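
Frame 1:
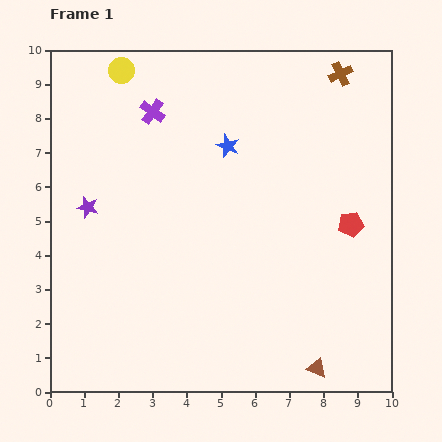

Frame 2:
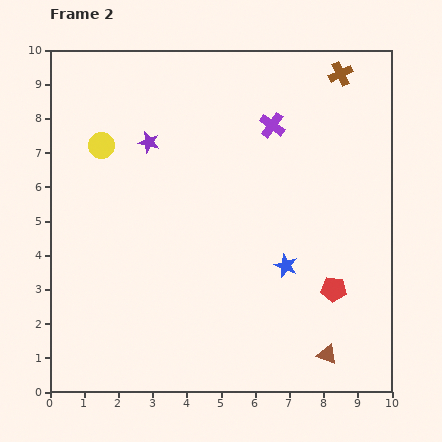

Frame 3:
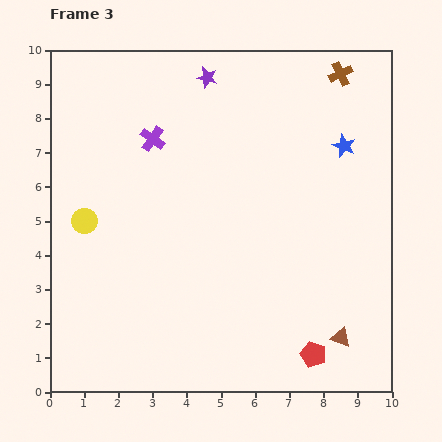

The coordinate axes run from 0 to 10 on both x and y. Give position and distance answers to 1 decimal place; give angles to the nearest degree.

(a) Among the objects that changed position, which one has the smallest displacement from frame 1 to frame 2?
the brown triangle

(moved 0.5)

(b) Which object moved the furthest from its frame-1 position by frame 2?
the blue star

(moved 3.9; next 3.5)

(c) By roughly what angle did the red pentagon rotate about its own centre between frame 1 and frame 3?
30° clockwise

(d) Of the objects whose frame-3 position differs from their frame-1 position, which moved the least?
the purple cross

(moved 0.8)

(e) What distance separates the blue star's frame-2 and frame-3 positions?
3.9

The blue star moved from (6.9, 3.7) to (8.6, 7.2), a distance of √(1.7² + 3.5²) ≈ 3.9.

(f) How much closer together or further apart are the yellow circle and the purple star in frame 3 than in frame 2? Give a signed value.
+4.1

Distance in frame 2: 1.4. Distance in frame 3: 5.5.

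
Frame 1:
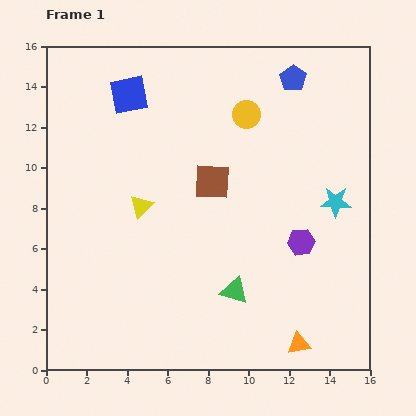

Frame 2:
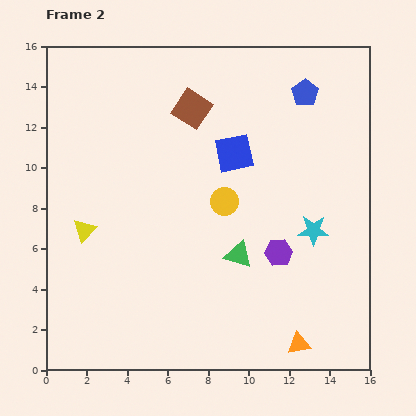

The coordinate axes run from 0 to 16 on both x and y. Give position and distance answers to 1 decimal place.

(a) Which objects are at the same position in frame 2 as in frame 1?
the orange triangle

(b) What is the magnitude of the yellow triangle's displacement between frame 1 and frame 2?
3.0

The yellow triangle moved from (4.7, 8.1) to (1.9, 6.9), a distance of √(2.8² + 1.2²) ≈ 3.0.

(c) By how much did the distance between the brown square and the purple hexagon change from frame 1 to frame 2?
+3.0

Distance in frame 1: 5.3. Distance in frame 2: 8.3.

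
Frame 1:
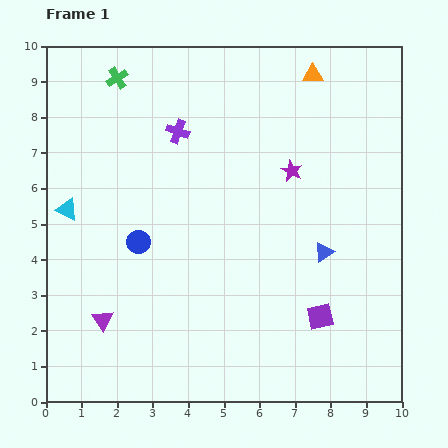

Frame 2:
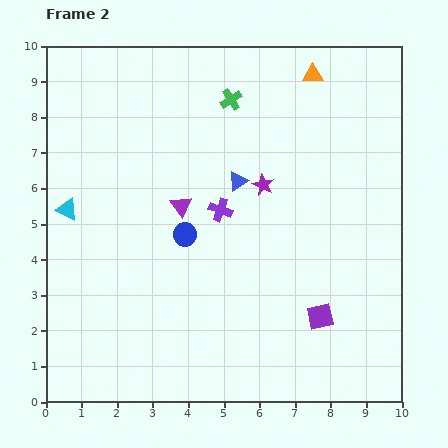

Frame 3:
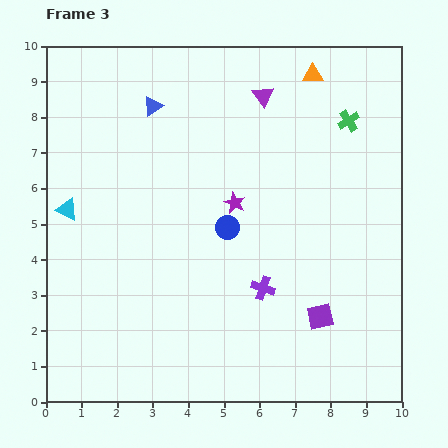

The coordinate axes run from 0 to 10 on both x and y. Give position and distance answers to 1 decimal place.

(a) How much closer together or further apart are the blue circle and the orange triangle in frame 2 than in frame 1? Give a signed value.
-1.0

Distance in frame 1: 6.8. Distance in frame 2: 5.8.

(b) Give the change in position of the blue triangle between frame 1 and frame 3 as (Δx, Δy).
(-4.8, 4.1)

The blue triangle was at (7.8, 4.2) in frame 1 and (3.0, 8.3) in frame 3.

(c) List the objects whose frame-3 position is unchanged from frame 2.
the purple square, the orange triangle, the cyan triangle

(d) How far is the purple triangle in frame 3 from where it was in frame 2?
3.9

The purple triangle moved from (3.8, 5.5) to (6.1, 8.6), a distance of √(2.3² + 3.1²) ≈ 3.9.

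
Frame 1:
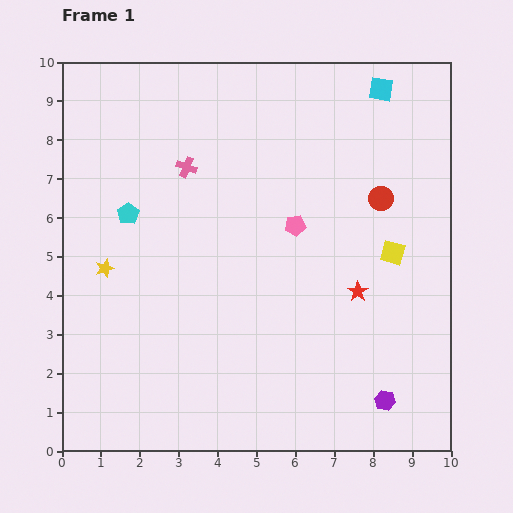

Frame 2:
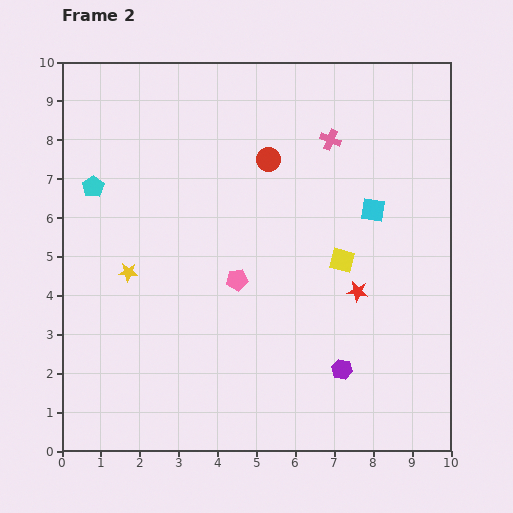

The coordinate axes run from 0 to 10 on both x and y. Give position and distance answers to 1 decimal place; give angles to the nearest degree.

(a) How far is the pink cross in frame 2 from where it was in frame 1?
3.8

The pink cross moved from (3.2, 7.3) to (6.9, 8.0), a distance of √(3.7² + 0.7²) ≈ 3.8.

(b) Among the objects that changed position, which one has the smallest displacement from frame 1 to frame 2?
the yellow star

(moved 0.6)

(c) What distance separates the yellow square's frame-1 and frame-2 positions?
1.3

The yellow square moved from (8.5, 5.1) to (7.2, 4.9), a distance of √(1.3² + 0.2²) ≈ 1.3.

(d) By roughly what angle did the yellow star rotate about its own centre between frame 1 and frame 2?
20° clockwise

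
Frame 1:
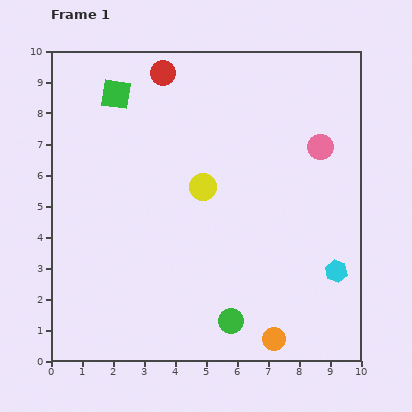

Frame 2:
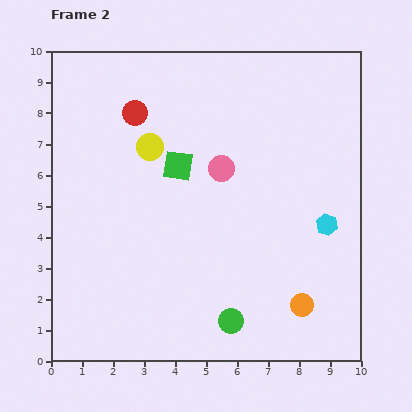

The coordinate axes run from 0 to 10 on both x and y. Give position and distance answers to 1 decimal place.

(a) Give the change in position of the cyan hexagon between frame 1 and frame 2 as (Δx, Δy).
(-0.3, 1.5)

The cyan hexagon was at (9.2, 2.9) in frame 1 and (8.9, 4.4) in frame 2.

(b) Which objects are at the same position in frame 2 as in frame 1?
the green circle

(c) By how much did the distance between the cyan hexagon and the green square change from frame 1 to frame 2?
-3.9

Distance in frame 1: 9.1. Distance in frame 2: 5.2.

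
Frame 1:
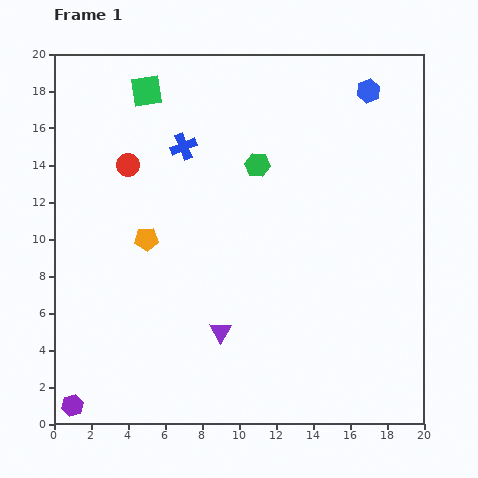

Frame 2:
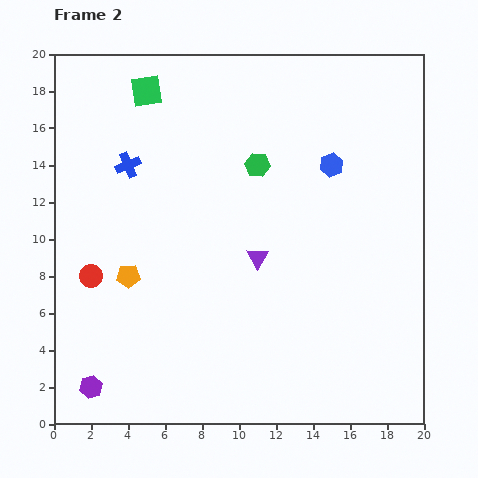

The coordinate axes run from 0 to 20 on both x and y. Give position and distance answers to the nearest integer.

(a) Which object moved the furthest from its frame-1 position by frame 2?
the red circle

(moved 6; next 4)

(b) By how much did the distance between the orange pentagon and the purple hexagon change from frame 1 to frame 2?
-4

Distance in frame 1: 10. Distance in frame 2: 6.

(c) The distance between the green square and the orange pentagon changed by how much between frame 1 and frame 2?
+2

Distance in frame 1: 8. Distance in frame 2: 10.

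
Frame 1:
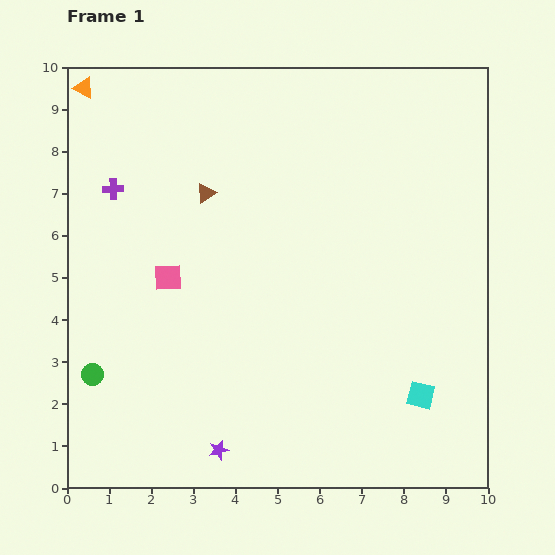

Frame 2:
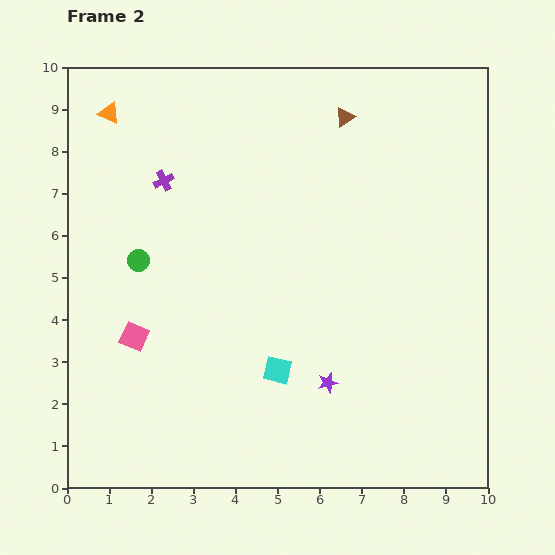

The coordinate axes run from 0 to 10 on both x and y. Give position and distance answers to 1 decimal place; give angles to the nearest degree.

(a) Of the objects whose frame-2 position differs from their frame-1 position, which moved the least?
the orange triangle

(moved 0.8)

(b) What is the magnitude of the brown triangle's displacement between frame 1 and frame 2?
3.8

The brown triangle moved from (3.3, 7.0) to (6.6, 8.8), a distance of √(3.3² + 1.8²) ≈ 3.8.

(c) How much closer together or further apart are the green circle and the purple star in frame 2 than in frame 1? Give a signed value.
+1.9

Distance in frame 1: 3.5. Distance in frame 2: 5.4.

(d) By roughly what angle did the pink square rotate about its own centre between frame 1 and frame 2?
26° clockwise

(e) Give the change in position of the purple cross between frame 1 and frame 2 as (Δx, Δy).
(1.2, 0.2)

The purple cross was at (1.1, 7.1) in frame 1 and (2.3, 7.3) in frame 2.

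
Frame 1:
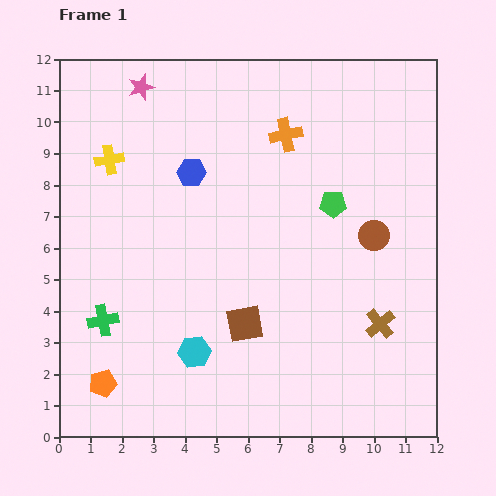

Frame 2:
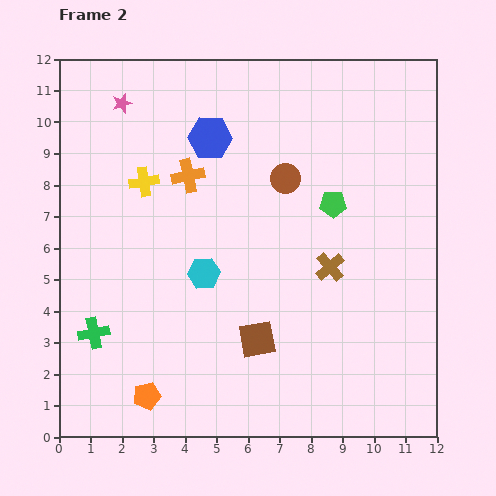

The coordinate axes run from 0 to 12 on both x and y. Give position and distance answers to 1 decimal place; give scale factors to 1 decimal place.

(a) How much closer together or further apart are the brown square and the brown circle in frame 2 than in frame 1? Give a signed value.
+0.2

Distance in frame 1: 5.0. Distance in frame 2: 5.2.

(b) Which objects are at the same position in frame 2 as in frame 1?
the green pentagon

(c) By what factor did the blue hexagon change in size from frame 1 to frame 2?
1.5×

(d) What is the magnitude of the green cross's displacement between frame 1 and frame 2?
0.5

The green cross moved from (1.4, 3.7) to (1.1, 3.3), a distance of √(0.3² + 0.4²) ≈ 0.5.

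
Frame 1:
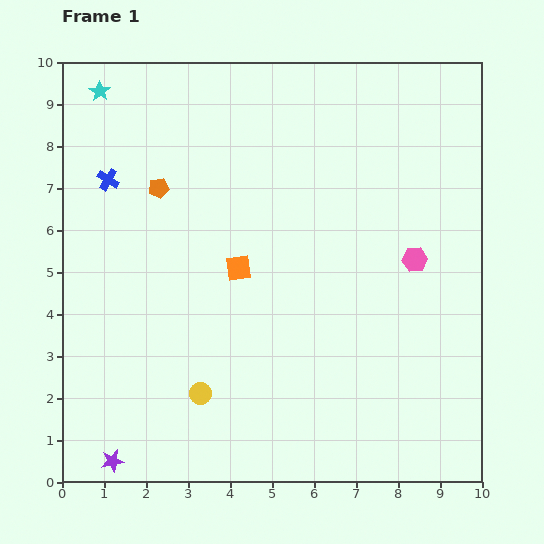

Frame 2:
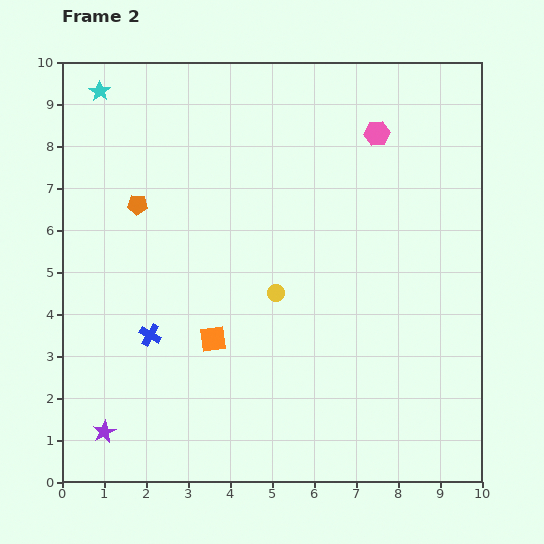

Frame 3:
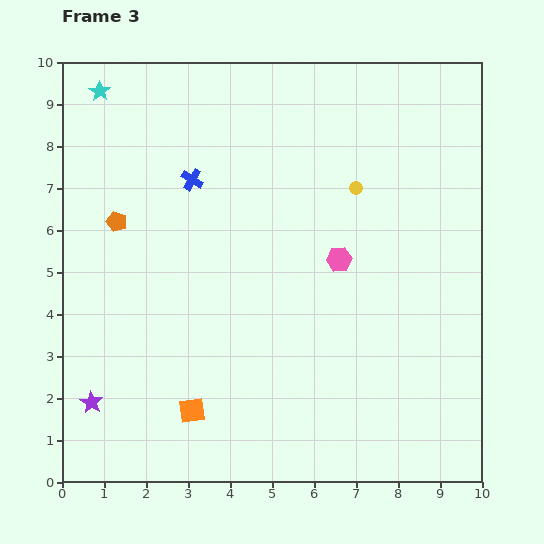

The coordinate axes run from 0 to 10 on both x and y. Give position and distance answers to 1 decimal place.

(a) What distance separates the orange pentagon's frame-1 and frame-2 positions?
0.6

The orange pentagon moved from (2.3, 7.0) to (1.8, 6.6), a distance of √(0.5² + 0.4²) ≈ 0.6.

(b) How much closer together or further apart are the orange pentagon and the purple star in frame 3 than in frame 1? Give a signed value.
-2.3

Distance in frame 1: 6.6. Distance in frame 3: 4.3.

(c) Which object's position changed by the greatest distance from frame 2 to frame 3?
the blue cross

(moved 3.8; next 3.1)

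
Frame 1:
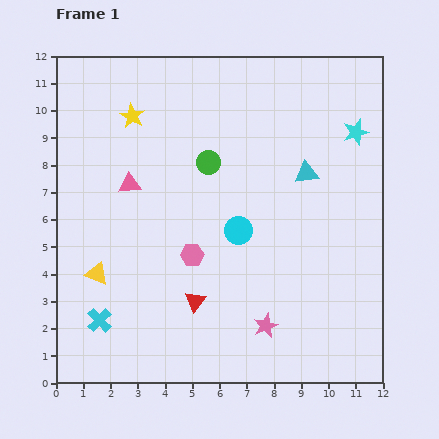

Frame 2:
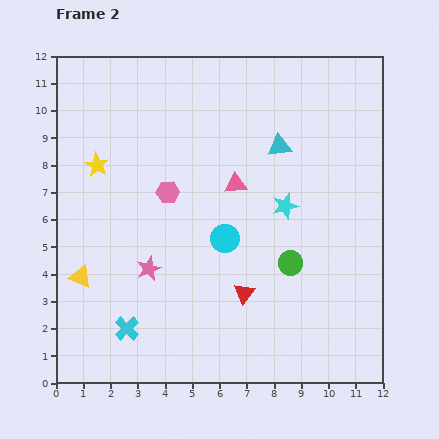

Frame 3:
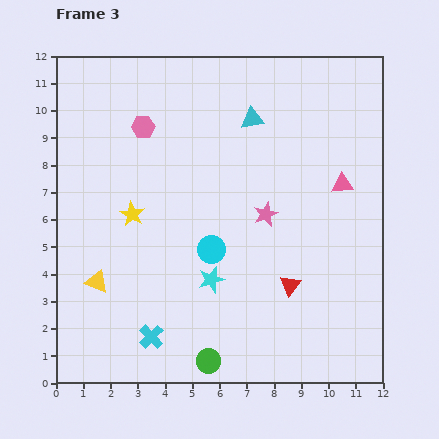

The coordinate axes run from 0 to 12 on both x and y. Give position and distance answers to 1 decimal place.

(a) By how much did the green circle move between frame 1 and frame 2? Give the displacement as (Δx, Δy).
(3.0, -3.7)

The green circle was at (5.6, 8.1) in frame 1 and (8.6, 4.4) in frame 2.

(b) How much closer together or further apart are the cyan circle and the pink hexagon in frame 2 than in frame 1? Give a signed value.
+0.8

Distance in frame 1: 1.9. Distance in frame 2: 2.7.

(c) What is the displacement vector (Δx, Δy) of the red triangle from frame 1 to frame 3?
(3.5, 0.6)

The red triangle was at (5.1, 3.0) in frame 1 and (8.6, 3.6) in frame 3.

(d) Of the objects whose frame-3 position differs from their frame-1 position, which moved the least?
the yellow triangle

(moved 0.3)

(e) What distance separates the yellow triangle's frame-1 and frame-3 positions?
0.3

The yellow triangle moved from (1.5, 4.0) to (1.5, 3.7), a distance of √(0.0² + 0.3²) ≈ 0.3.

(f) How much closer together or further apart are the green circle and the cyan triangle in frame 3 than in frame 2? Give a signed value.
+4.7

Distance in frame 2: 4.3. Distance in frame 3: 9.0.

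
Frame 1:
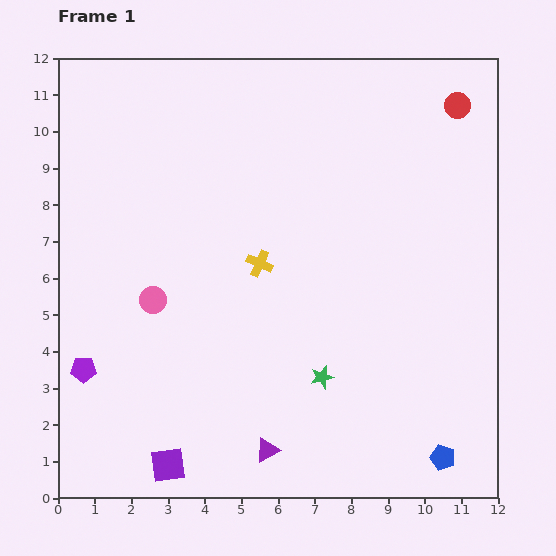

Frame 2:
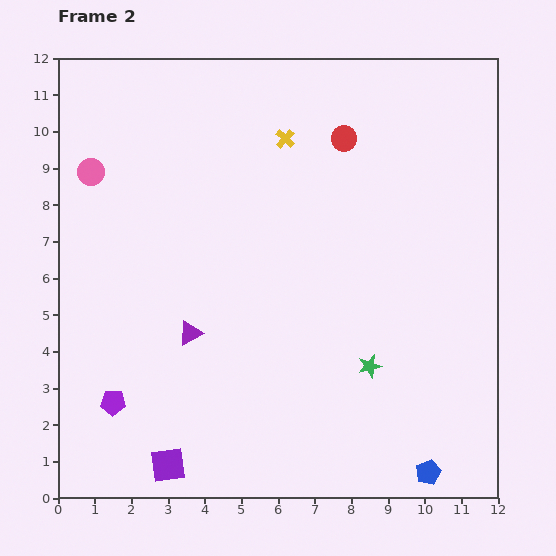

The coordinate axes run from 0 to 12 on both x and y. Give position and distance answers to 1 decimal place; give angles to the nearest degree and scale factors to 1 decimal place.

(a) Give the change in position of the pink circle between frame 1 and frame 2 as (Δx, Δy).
(-1.7, 3.5)

The pink circle was at (2.6, 5.4) in frame 1 and (0.9, 8.9) in frame 2.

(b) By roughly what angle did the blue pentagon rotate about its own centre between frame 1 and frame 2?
30° clockwise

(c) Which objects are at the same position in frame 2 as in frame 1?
the purple square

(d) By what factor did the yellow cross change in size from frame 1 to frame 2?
0.7×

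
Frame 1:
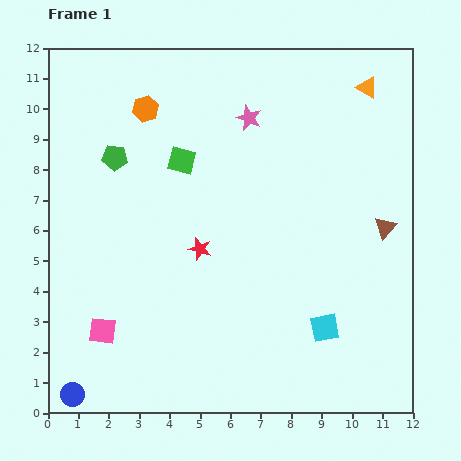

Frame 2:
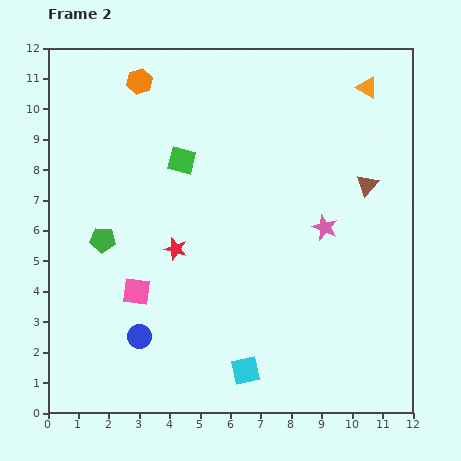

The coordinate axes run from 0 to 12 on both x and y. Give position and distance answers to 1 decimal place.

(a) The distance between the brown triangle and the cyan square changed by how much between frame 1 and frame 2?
+3.4

Distance in frame 1: 3.9. Distance in frame 2: 7.3.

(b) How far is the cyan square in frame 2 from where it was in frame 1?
3.0

The cyan square moved from (9.1, 2.8) to (6.5, 1.4), a distance of √(2.6² + 1.4²) ≈ 3.0.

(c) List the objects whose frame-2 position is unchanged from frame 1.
the green square, the orange triangle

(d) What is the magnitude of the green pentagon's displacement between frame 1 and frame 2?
2.7

The green pentagon moved from (2.2, 8.4) to (1.8, 5.7), a distance of √(0.4² + 2.7²) ≈ 2.7.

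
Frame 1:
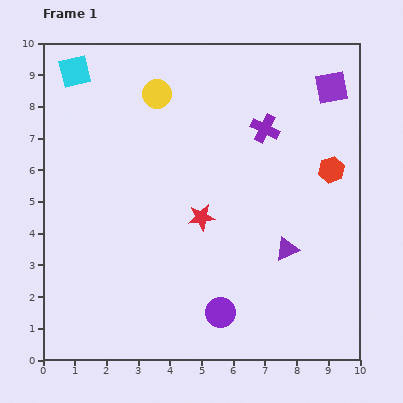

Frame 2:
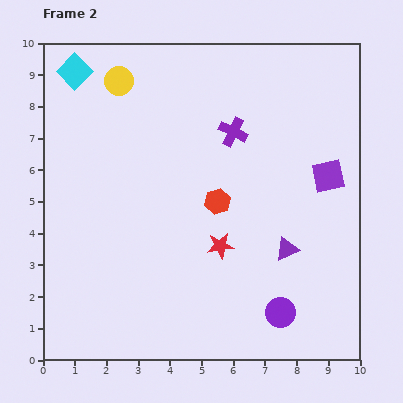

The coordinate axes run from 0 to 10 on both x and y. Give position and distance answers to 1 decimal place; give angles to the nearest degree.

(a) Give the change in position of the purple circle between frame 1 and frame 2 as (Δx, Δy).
(1.9, 0.0)

The purple circle was at (5.6, 1.5) in frame 1 and (7.5, 1.5) in frame 2.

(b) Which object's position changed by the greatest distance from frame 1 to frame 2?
the red hexagon

(moved 3.7; next 2.8)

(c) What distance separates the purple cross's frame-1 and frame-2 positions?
1.0

The purple cross moved from (7.0, 7.3) to (6.0, 7.2), a distance of √(1.0² + 0.1²) ≈ 1.0.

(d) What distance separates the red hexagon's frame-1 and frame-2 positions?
3.7

The red hexagon moved from (9.1, 6.0) to (5.5, 5.0), a distance of √(3.6² + 1.0²) ≈ 3.7.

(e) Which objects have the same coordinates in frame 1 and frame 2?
the purple triangle, the cyan square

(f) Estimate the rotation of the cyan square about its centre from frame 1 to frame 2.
31° counter-clockwise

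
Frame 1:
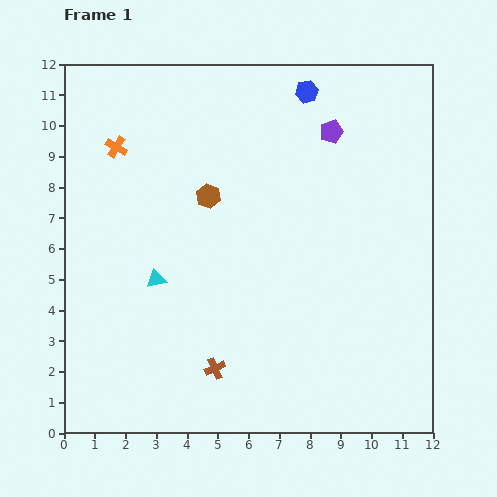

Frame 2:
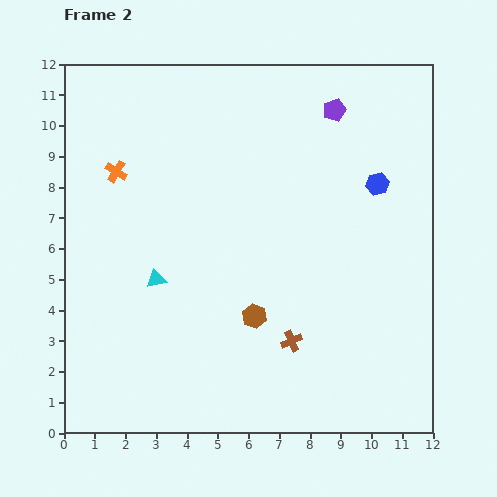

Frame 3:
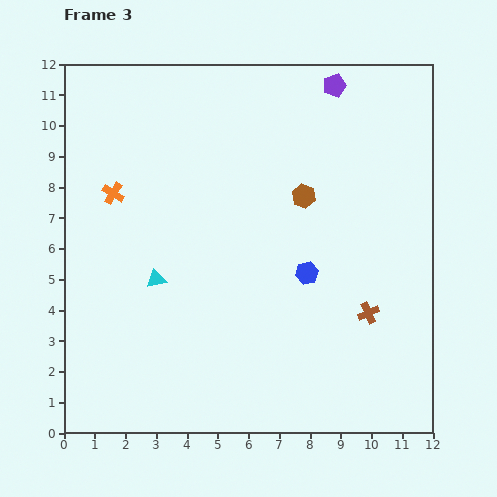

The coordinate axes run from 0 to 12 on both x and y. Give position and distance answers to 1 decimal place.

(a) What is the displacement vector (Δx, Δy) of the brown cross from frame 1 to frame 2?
(2.5, 0.9)

The brown cross was at (4.9, 2.1) in frame 1 and (7.4, 3.0) in frame 2.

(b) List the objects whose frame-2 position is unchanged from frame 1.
the cyan triangle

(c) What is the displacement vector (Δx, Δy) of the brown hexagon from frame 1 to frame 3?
(3.1, 0.0)

The brown hexagon was at (4.7, 7.7) in frame 1 and (7.8, 7.7) in frame 3.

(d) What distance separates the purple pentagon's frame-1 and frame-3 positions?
1.5

The purple pentagon moved from (8.7, 9.8) to (8.8, 11.3), a distance of √(0.1² + 1.5²) ≈ 1.5.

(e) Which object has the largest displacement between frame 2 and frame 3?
the brown hexagon

(moved 4.2; next 3.7)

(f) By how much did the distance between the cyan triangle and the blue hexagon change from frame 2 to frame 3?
-2.9

Distance in frame 2: 7.8. Distance in frame 3: 4.9.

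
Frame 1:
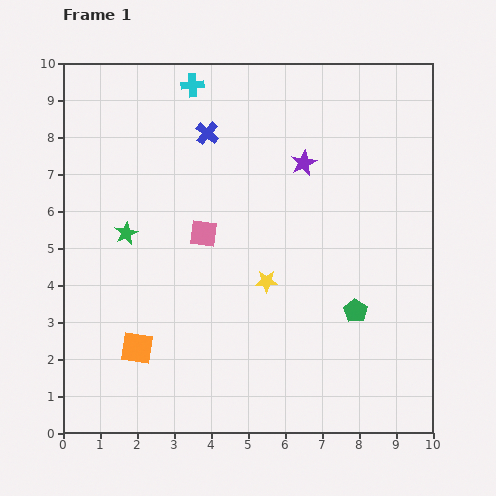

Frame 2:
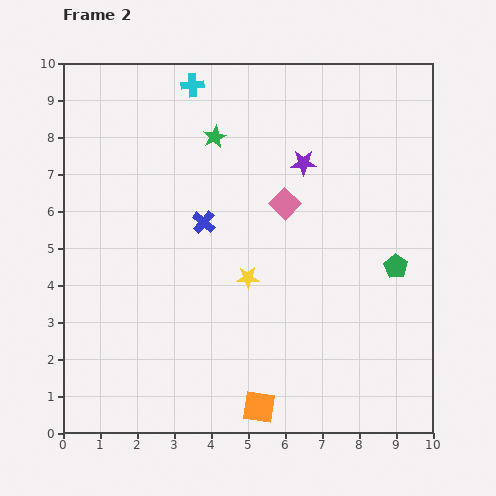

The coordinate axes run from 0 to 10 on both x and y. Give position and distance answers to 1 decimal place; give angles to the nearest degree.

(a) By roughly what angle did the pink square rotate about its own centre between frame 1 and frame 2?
37° clockwise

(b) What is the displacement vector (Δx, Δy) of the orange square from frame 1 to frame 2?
(3.3, -1.6)

The orange square was at (2.0, 2.3) in frame 1 and (5.3, 0.7) in frame 2.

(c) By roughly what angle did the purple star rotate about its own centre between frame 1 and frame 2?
27° clockwise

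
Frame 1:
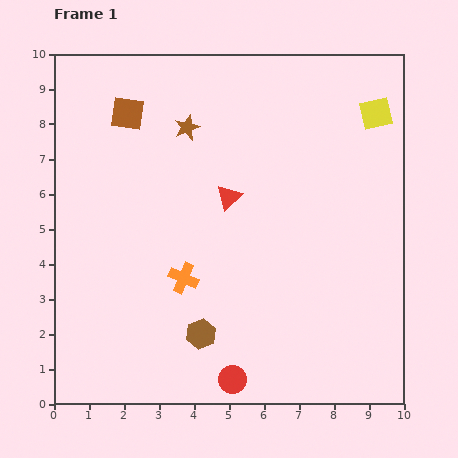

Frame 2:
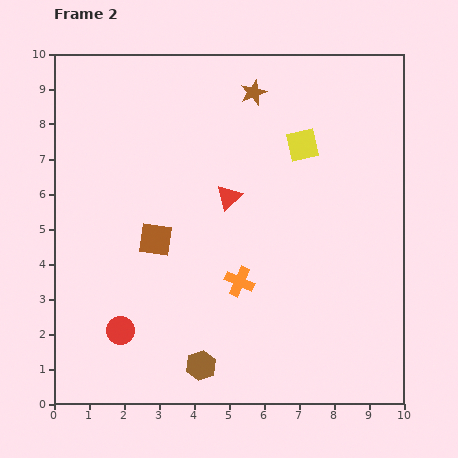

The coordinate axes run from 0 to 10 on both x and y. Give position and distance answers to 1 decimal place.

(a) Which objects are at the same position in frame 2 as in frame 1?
the red triangle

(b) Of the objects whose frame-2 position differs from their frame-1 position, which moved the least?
the brown hexagon

(moved 0.9)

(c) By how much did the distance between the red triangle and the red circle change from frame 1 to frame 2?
-0.3

Distance in frame 1: 5.2. Distance in frame 2: 4.9.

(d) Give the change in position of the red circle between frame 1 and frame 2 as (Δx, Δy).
(-3.2, 1.4)

The red circle was at (5.1, 0.7) in frame 1 and (1.9, 2.1) in frame 2.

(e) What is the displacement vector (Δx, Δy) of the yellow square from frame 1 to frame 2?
(-2.1, -0.9)

The yellow square was at (9.2, 8.3) in frame 1 and (7.1, 7.4) in frame 2.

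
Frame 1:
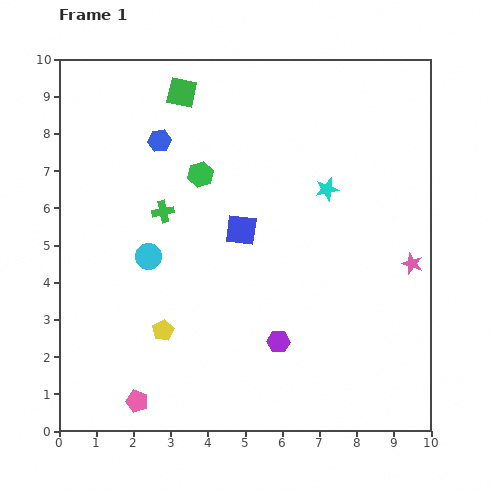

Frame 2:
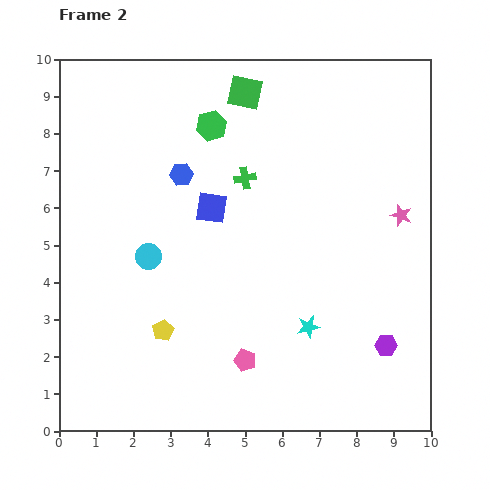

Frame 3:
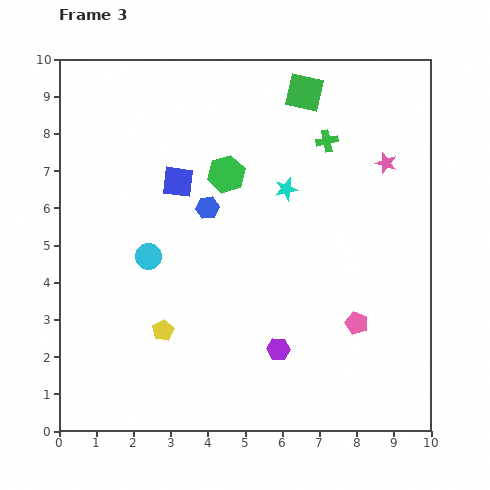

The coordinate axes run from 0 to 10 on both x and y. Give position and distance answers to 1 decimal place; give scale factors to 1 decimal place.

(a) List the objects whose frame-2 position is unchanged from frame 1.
the cyan circle, the yellow pentagon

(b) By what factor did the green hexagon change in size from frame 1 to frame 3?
1.5×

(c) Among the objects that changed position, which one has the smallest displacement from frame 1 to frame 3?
the purple hexagon

(moved 0.2)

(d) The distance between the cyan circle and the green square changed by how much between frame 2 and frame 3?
+1.0

Distance in frame 2: 5.1. Distance in frame 3: 6.1.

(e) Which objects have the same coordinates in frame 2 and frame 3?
the cyan circle, the yellow pentagon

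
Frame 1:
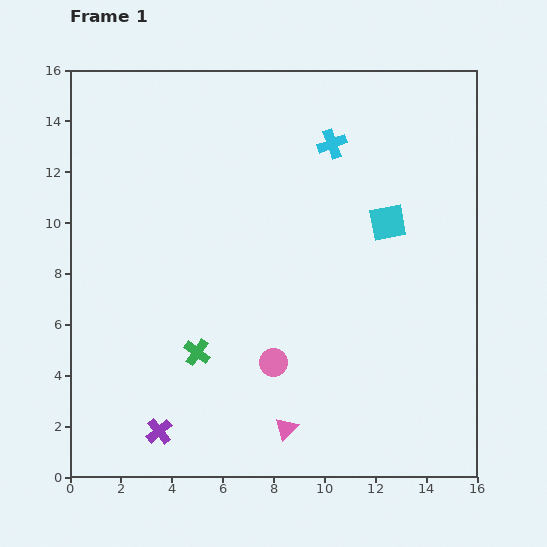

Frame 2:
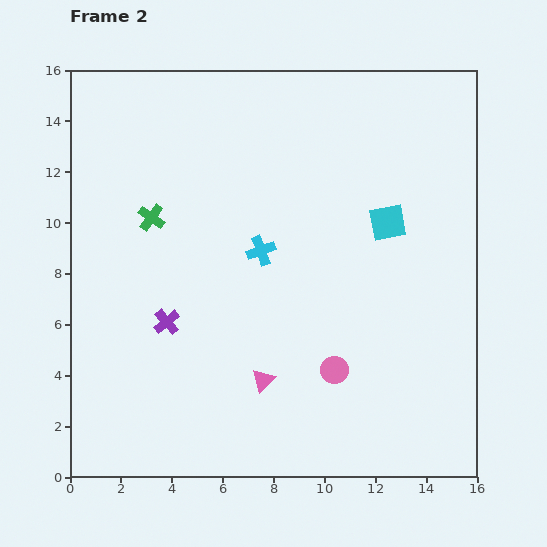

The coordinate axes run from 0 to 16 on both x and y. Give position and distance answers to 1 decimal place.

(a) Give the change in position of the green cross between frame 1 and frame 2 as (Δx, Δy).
(-1.8, 5.3)

The green cross was at (5.0, 4.9) in frame 1 and (3.2, 10.2) in frame 2.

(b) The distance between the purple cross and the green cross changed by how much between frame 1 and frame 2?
+0.7

Distance in frame 1: 3.4. Distance in frame 2: 4.1.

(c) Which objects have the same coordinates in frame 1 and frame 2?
the cyan square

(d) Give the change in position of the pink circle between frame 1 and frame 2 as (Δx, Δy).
(2.4, -0.3)

The pink circle was at (8.0, 4.5) in frame 1 and (10.4, 4.2) in frame 2.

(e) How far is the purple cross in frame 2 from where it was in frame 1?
4.3

The purple cross moved from (3.5, 1.8) to (3.8, 6.1), a distance of √(0.3² + 4.3²) ≈ 4.3.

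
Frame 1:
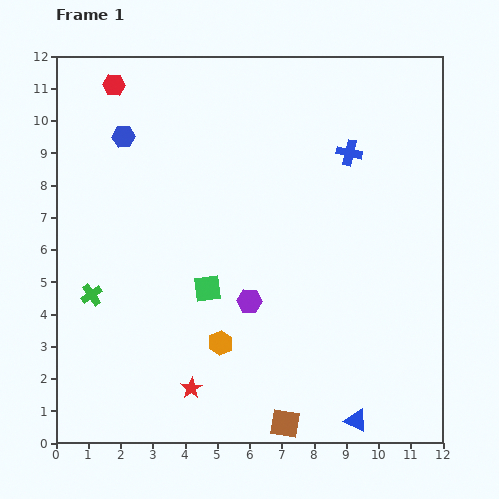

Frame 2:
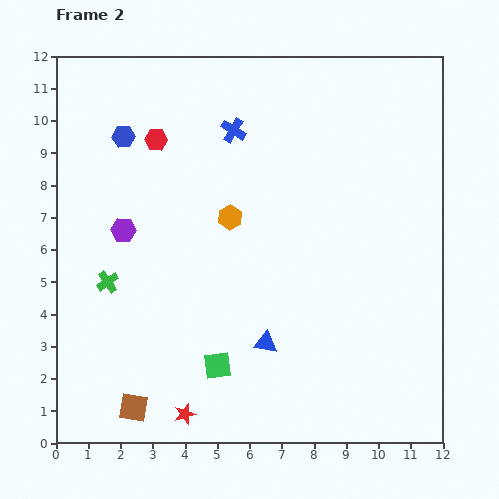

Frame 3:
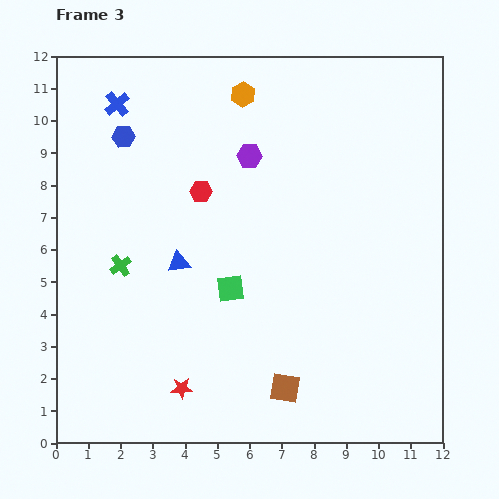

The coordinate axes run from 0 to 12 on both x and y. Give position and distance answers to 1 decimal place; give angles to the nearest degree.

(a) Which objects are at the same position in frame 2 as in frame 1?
the blue hexagon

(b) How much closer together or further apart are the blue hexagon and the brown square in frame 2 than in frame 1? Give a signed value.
-1.8

Distance in frame 1: 10.2. Distance in frame 2: 8.4.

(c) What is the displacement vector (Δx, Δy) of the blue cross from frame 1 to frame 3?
(-7.2, 1.5)

The blue cross was at (9.1, 9.0) in frame 1 and (1.9, 10.5) in frame 3.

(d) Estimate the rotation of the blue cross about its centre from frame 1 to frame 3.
37° clockwise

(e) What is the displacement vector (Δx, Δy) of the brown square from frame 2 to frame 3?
(4.7, 0.6)

The brown square was at (2.4, 1.1) in frame 2 and (7.1, 1.7) in frame 3.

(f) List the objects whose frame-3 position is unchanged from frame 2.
the blue hexagon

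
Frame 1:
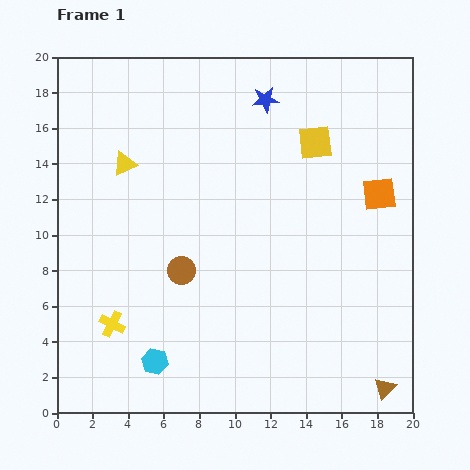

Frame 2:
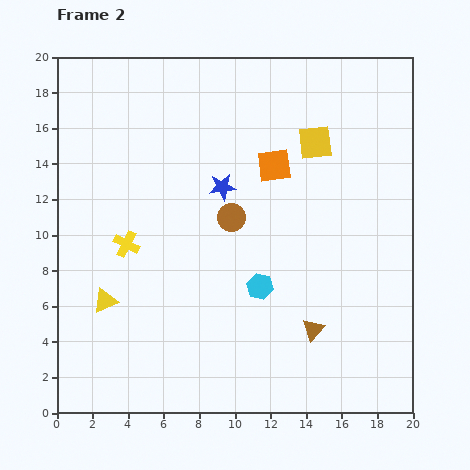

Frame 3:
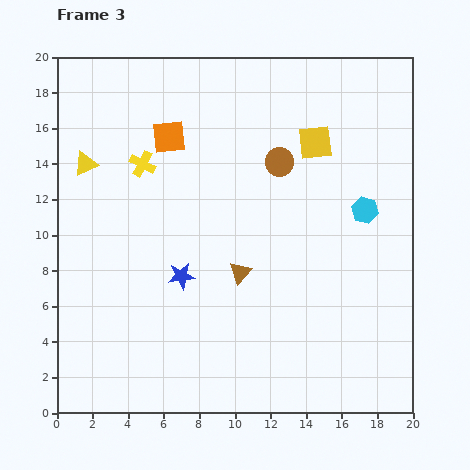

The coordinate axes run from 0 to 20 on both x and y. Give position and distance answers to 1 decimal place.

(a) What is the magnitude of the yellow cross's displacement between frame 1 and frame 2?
4.6

The yellow cross moved from (3.1, 5.0) to (3.9, 9.5), a distance of √(0.8² + 4.5²) ≈ 4.6.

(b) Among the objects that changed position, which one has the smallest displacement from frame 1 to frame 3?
the yellow triangle

(moved 2.2)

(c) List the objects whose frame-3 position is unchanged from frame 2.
the yellow square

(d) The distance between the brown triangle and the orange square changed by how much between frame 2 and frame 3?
-0.9

Distance in frame 2: 9.5. Distance in frame 3: 8.6.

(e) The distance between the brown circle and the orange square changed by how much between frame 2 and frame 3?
+2.6

Distance in frame 2: 3.8. Distance in frame 3: 6.4.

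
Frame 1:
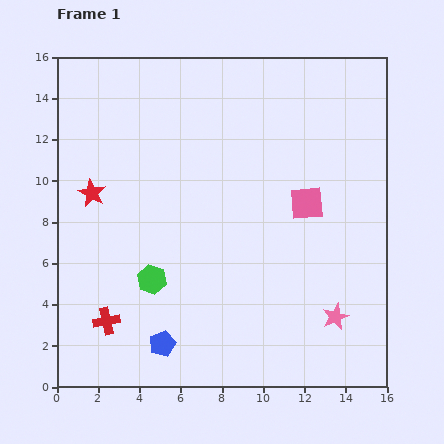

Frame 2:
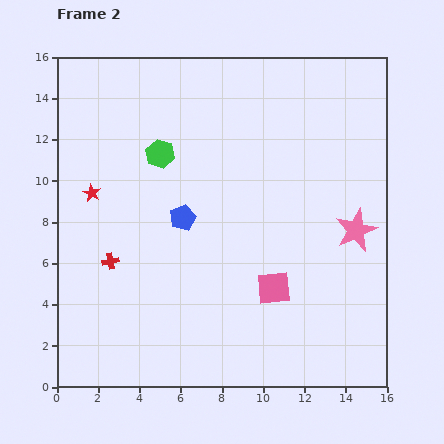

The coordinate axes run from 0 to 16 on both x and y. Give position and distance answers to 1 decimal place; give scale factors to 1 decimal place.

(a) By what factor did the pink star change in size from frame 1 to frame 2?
1.6×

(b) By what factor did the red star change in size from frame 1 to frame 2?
0.6×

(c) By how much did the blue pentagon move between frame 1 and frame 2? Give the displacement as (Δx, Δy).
(1.0, 6.1)

The blue pentagon was at (5.1, 2.1) in frame 1 and (6.1, 8.2) in frame 2.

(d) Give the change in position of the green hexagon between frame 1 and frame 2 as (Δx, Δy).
(0.4, 6.1)

The green hexagon was at (4.6, 5.2) in frame 1 and (5.0, 11.3) in frame 2.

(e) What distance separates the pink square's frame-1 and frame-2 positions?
4.4

The pink square moved from (12.1, 8.9) to (10.5, 4.8), a distance of √(1.6² + 4.1²) ≈ 4.4.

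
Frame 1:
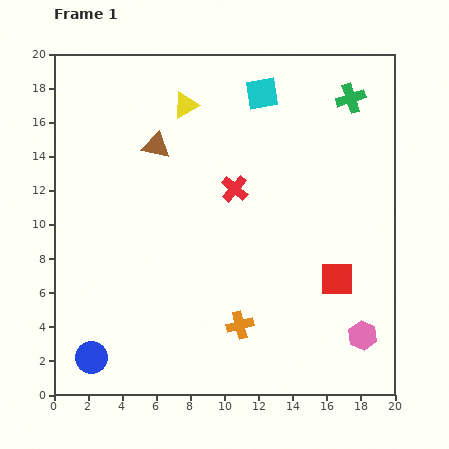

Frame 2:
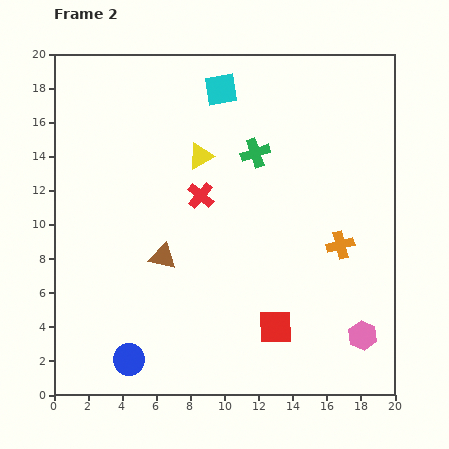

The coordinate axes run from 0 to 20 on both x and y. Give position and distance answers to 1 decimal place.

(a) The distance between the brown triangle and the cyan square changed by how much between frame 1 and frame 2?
+3.5

Distance in frame 1: 6.9. Distance in frame 2: 10.4.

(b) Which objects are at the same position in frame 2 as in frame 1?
the pink hexagon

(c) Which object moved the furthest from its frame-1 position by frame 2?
the orange cross

(moved 7.5; next 6.5)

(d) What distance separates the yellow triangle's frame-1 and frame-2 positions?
3.1

The yellow triangle moved from (7.7, 17.0) to (8.6, 14.0), a distance of √(0.9² + 3.0²) ≈ 3.1.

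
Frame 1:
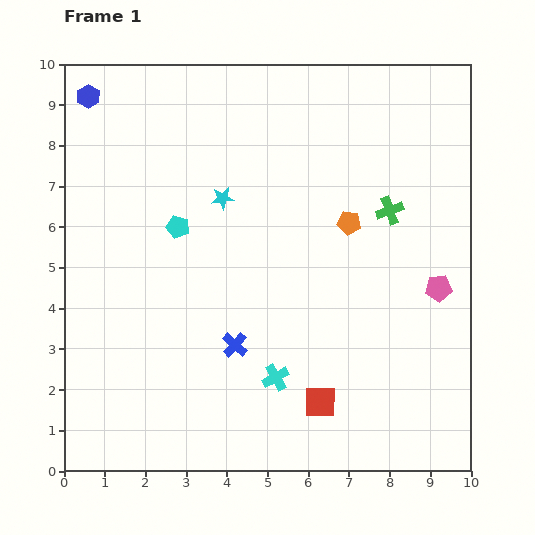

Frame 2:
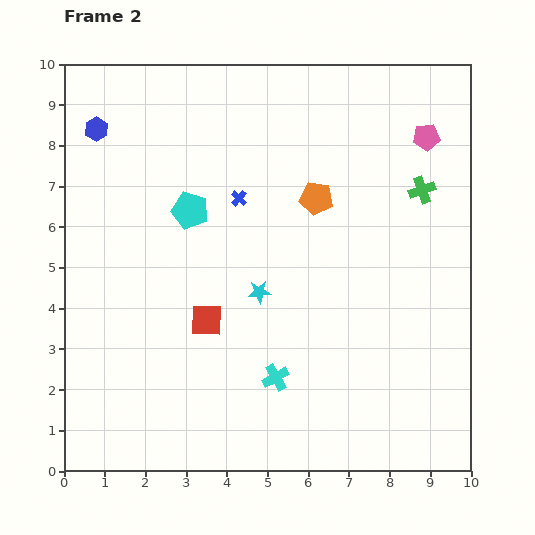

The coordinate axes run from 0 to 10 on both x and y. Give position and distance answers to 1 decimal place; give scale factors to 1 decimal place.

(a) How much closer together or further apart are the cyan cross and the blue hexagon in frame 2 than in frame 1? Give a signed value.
-0.8

Distance in frame 1: 8.3. Distance in frame 2: 7.5.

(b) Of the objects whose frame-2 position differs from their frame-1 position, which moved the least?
the cyan pentagon

(moved 0.5)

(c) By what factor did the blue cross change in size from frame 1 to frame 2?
0.6×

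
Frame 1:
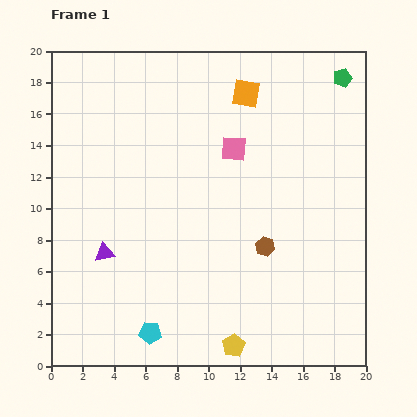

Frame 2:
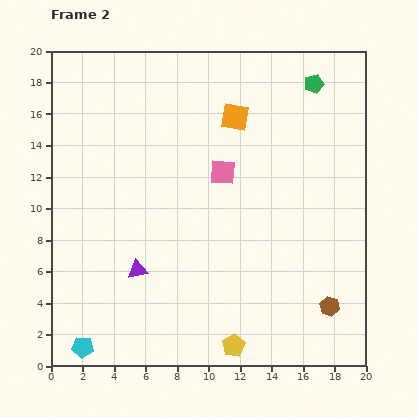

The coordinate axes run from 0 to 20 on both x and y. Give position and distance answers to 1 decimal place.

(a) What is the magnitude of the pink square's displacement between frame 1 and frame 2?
1.7

The pink square moved from (11.6, 13.8) to (10.9, 12.3), a distance of √(0.7² + 1.5²) ≈ 1.7.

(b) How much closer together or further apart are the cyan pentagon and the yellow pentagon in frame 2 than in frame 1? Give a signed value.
+4.2

Distance in frame 1: 5.4. Distance in frame 2: 9.6.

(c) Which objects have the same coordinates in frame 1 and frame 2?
the yellow pentagon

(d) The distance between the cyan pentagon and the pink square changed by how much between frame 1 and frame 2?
+1.4

Distance in frame 1: 12.8. Distance in frame 2: 14.2.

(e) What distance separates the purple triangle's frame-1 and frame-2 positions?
2.4

The purple triangle moved from (3.4, 7.2) to (5.5, 6.1), a distance of √(2.1² + 1.1²) ≈ 2.4.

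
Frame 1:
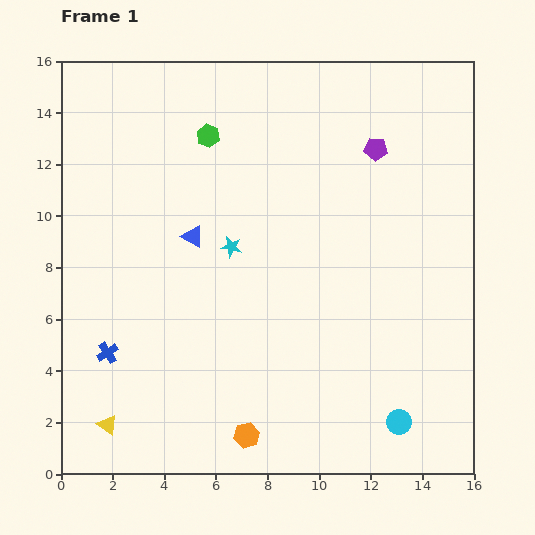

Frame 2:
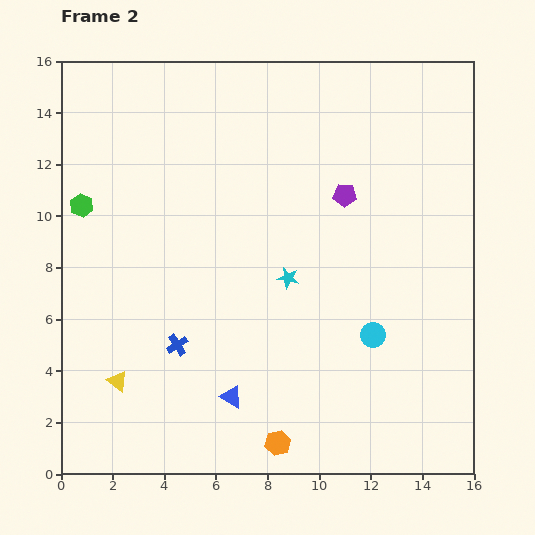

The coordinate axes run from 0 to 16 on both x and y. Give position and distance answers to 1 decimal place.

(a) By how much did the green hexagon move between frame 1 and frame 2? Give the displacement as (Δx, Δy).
(-4.9, -2.7)

The green hexagon was at (5.7, 13.1) in frame 1 and (0.8, 10.4) in frame 2.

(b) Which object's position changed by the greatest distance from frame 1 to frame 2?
the blue triangle

(moved 6.4; next 5.6)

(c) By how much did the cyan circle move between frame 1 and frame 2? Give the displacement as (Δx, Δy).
(-1.0, 3.4)

The cyan circle was at (13.1, 2.0) in frame 1 and (12.1, 5.4) in frame 2.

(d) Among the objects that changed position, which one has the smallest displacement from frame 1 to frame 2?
the orange hexagon

(moved 1.2)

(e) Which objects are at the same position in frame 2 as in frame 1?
none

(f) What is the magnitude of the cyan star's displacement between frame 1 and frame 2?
2.5

The cyan star moved from (6.6, 8.8) to (8.8, 7.6), a distance of √(2.2² + 1.2²) ≈ 2.5.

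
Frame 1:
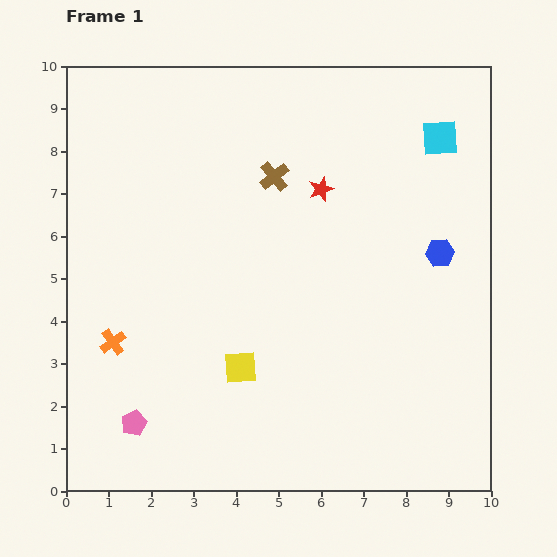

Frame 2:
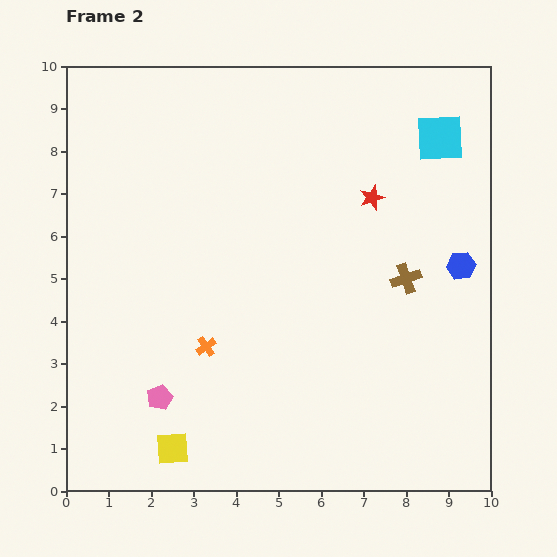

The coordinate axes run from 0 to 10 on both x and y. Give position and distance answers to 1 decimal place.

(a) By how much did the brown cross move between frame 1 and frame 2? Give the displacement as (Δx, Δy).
(3.1, -2.4)

The brown cross was at (4.9, 7.4) in frame 1 and (8.0, 5.0) in frame 2.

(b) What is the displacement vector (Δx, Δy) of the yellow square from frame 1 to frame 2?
(-1.6, -1.9)

The yellow square was at (4.1, 2.9) in frame 1 and (2.5, 1.0) in frame 2.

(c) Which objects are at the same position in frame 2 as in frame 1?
the cyan square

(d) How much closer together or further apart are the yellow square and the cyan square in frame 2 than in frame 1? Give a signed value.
+2.4

Distance in frame 1: 7.2. Distance in frame 2: 9.6.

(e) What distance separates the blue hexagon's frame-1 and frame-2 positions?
0.6

The blue hexagon moved from (8.8, 5.6) to (9.3, 5.3), a distance of √(0.5² + 0.3²) ≈ 0.6.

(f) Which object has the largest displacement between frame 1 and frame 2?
the brown cross

(moved 3.9; next 2.5)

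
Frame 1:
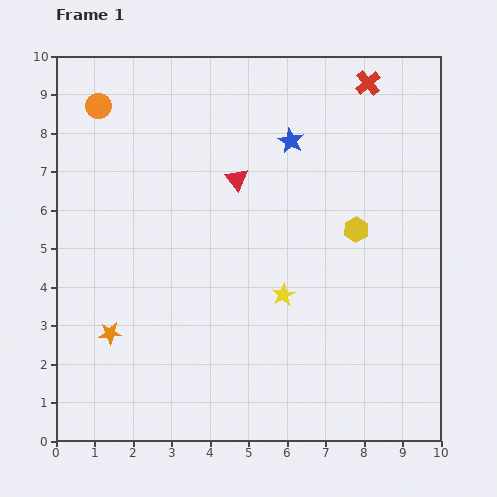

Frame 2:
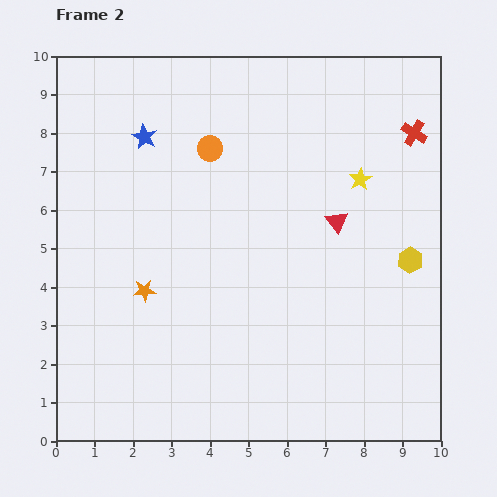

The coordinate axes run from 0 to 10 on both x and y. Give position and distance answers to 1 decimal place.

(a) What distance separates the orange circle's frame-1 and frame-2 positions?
3.1

The orange circle moved from (1.1, 8.7) to (4.0, 7.6), a distance of √(2.9² + 1.1²) ≈ 3.1.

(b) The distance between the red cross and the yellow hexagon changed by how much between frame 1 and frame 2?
-0.5

Distance in frame 1: 3.8. Distance in frame 2: 3.3.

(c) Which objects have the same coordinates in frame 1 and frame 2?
none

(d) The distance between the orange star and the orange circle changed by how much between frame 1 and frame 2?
-1.8

Distance in frame 1: 5.9. Distance in frame 2: 4.1.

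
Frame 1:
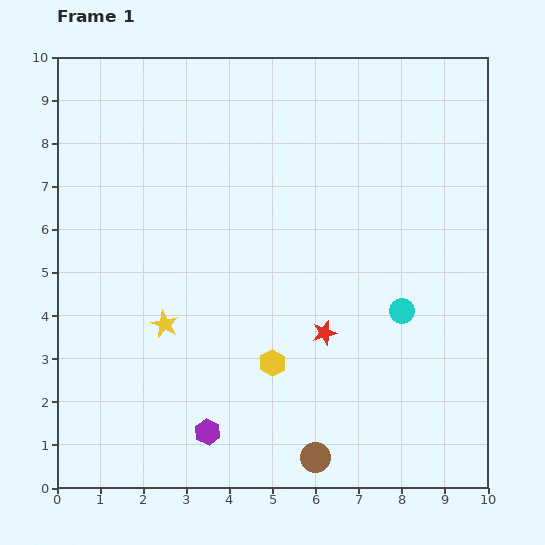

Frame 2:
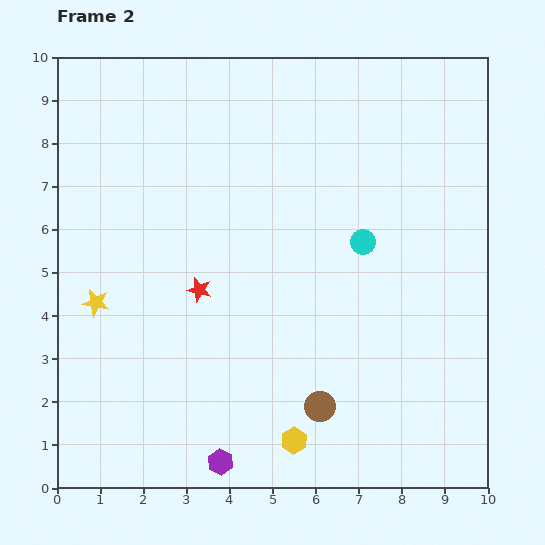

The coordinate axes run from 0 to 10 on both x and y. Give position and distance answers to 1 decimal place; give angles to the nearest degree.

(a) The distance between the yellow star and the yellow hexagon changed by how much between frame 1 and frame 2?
+2.9

Distance in frame 1: 2.7. Distance in frame 2: 5.6.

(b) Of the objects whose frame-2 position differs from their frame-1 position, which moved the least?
the purple hexagon

(moved 0.8)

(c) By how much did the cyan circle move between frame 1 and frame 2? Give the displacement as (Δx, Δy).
(-0.9, 1.6)

The cyan circle was at (8.0, 4.1) in frame 1 and (7.1, 5.7) in frame 2.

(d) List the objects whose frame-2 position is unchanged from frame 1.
none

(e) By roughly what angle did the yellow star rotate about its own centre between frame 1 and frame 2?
18° counter-clockwise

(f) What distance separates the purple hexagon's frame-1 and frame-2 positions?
0.8

The purple hexagon moved from (3.5, 1.3) to (3.8, 0.6), a distance of √(0.3² + 0.7²) ≈ 0.8.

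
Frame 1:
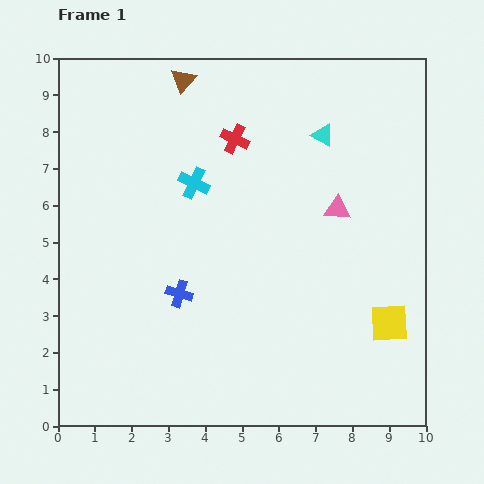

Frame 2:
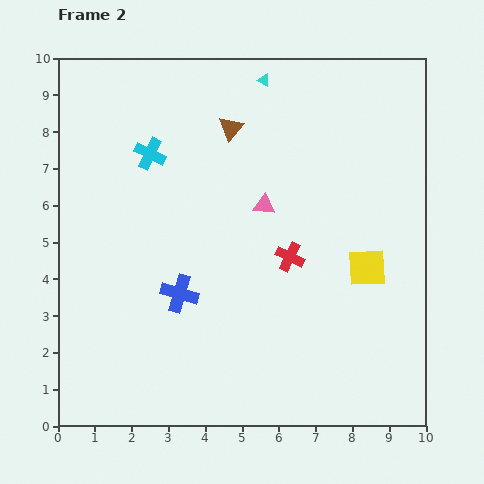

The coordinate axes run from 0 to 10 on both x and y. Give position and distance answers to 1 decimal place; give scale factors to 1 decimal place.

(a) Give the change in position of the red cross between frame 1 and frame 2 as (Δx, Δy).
(1.5, -3.2)

The red cross was at (4.8, 7.8) in frame 1 and (6.3, 4.6) in frame 2.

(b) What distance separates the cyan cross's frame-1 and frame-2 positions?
1.4

The cyan cross moved from (3.7, 6.6) to (2.5, 7.4), a distance of √(1.2² + 0.8²) ≈ 1.4.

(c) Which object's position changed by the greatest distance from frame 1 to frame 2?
the red cross

(moved 3.5; next 2.2)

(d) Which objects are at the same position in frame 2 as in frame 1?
the blue cross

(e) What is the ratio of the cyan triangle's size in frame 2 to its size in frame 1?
0.6×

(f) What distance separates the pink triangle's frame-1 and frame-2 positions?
2.0

The pink triangle moved from (7.6, 5.9) to (5.6, 6.0), a distance of √(2.0² + 0.1²) ≈ 2.0.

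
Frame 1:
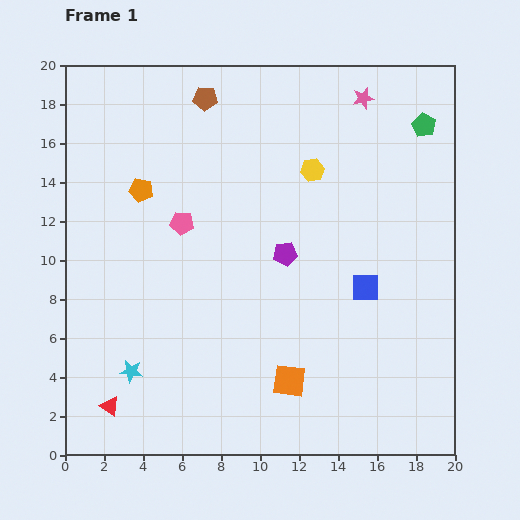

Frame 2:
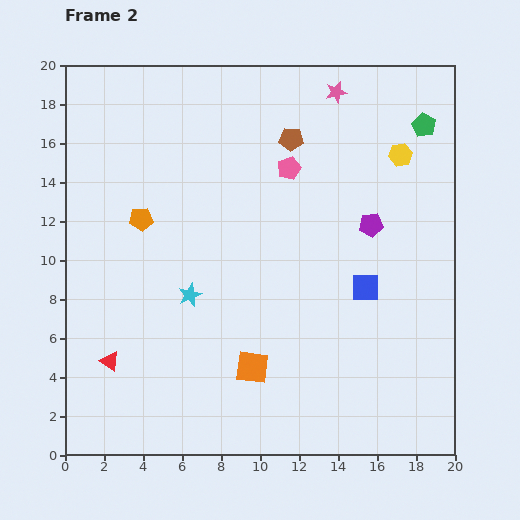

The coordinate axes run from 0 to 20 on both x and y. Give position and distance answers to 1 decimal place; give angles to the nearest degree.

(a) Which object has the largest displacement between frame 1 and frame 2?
the pink pentagon

(moved 6.2; next 4.9)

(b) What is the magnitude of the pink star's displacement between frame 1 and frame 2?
1.4

The pink star moved from (15.3, 18.3) to (13.9, 18.6), a distance of √(1.4² + 0.3²) ≈ 1.4.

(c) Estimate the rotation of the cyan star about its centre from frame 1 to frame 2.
31° counter-clockwise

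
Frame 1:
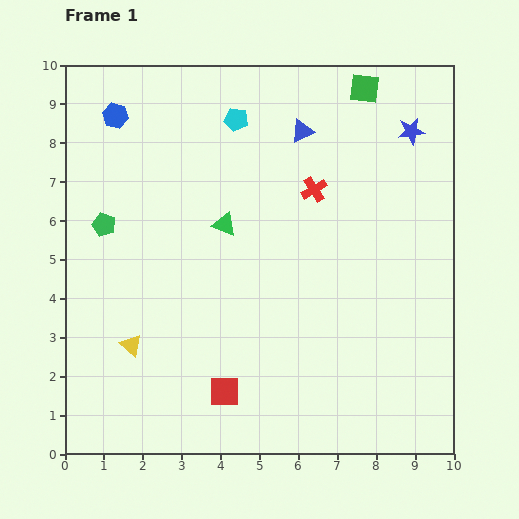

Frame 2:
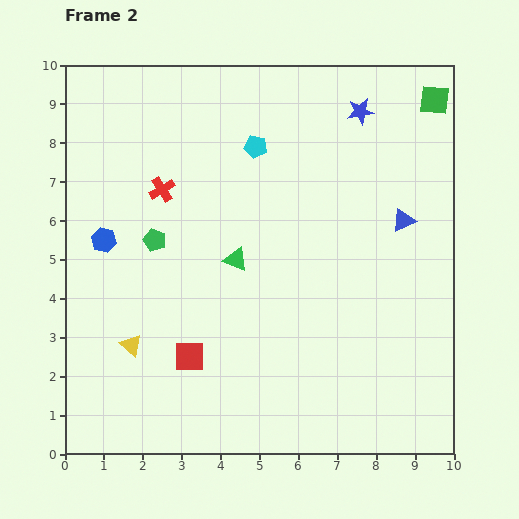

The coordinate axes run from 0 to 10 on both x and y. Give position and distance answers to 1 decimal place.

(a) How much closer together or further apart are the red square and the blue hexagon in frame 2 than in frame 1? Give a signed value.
-3.9

Distance in frame 1: 7.6. Distance in frame 2: 3.7.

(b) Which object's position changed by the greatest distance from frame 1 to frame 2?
the red cross

(moved 3.9; next 3.5)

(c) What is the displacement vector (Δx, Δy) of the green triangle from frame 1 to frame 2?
(0.3, -0.9)

The green triangle was at (4.1, 5.9) in frame 1 and (4.4, 5.0) in frame 2.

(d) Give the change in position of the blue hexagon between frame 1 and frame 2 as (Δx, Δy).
(-0.3, -3.2)

The blue hexagon was at (1.3, 8.7) in frame 1 and (1.0, 5.5) in frame 2.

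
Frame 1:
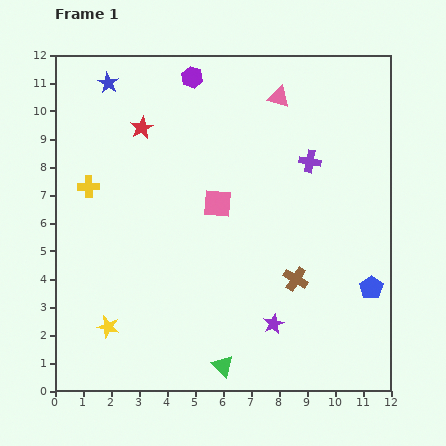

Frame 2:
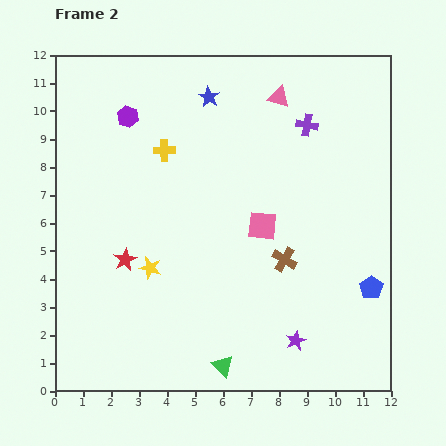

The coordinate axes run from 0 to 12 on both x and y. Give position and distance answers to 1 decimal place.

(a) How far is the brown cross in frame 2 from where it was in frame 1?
0.8

The brown cross moved from (8.6, 4.0) to (8.2, 4.7), a distance of √(0.4² + 0.7²) ≈ 0.8.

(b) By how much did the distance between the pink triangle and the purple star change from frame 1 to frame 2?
+0.6

Distance in frame 1: 8.1. Distance in frame 2: 8.7.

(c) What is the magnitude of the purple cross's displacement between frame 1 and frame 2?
1.3

The purple cross moved from (9.1, 8.2) to (9.0, 9.5), a distance of √(0.1² + 1.3²) ≈ 1.3.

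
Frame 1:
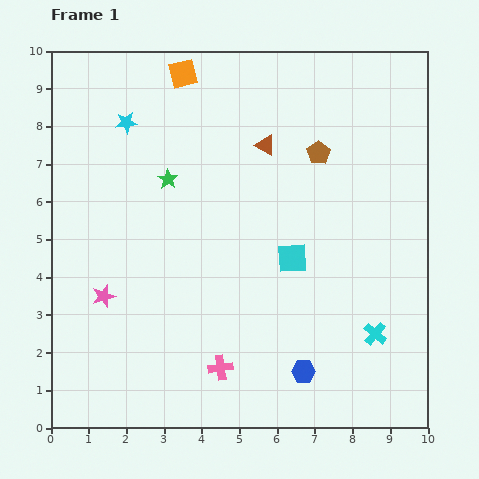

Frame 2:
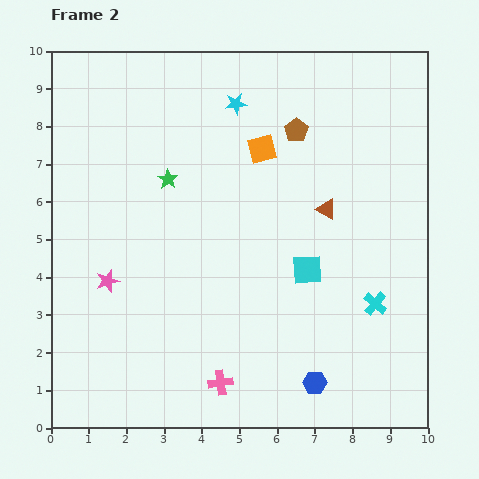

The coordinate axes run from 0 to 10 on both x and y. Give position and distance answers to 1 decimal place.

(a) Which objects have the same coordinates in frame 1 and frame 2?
the green star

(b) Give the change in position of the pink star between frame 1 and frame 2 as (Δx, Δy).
(0.1, 0.4)

The pink star was at (1.4, 3.5) in frame 1 and (1.5, 3.9) in frame 2.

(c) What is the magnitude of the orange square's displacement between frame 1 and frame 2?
2.9

The orange square moved from (3.5, 9.4) to (5.6, 7.4), a distance of √(2.1² + 2.0²) ≈ 2.9.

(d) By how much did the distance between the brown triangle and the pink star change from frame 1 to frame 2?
+0.2

Distance in frame 1: 5.9. Distance in frame 2: 6.1.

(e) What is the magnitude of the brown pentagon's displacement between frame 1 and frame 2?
0.8

The brown pentagon moved from (7.1, 7.3) to (6.5, 7.9), a distance of √(0.6² + 0.6²) ≈ 0.8.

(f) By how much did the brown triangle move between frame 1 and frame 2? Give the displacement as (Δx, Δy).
(1.6, -1.7)

The brown triangle was at (5.7, 7.5) in frame 1 and (7.3, 5.8) in frame 2.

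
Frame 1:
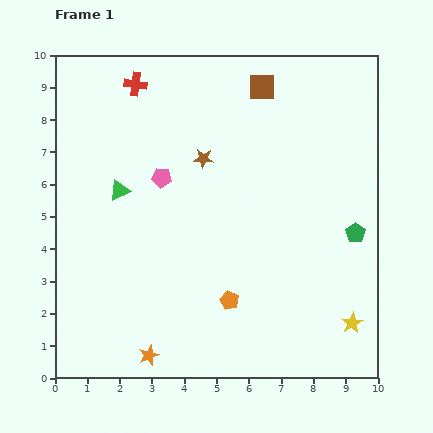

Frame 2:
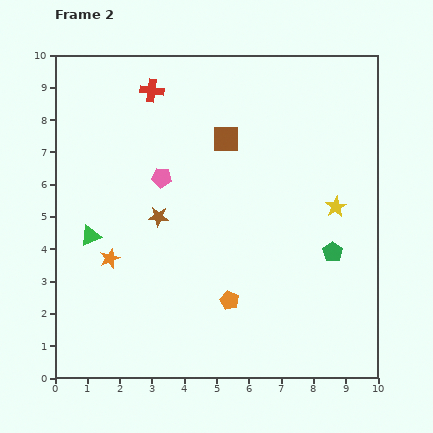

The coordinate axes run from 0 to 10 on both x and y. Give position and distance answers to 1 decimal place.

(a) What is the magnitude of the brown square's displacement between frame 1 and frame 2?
1.9

The brown square moved from (6.4, 9.0) to (5.3, 7.4), a distance of √(1.1² + 1.6²) ≈ 1.9.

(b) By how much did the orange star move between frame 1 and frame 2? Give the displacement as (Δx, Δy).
(-1.2, 3.0)

The orange star was at (2.9, 0.7) in frame 1 and (1.7, 3.7) in frame 2.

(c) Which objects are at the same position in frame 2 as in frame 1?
the orange pentagon, the pink pentagon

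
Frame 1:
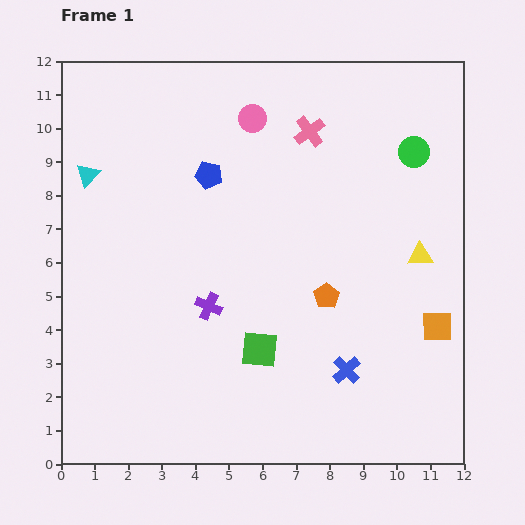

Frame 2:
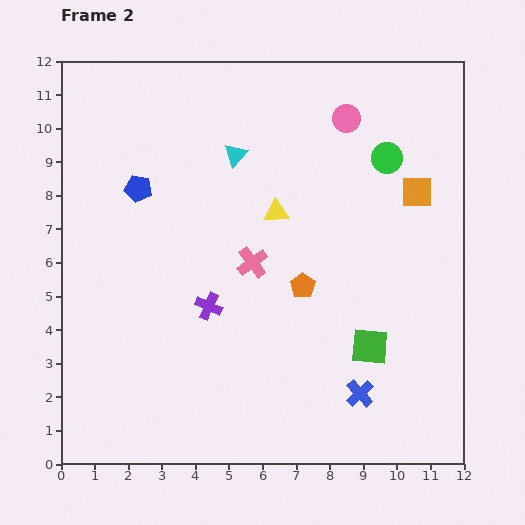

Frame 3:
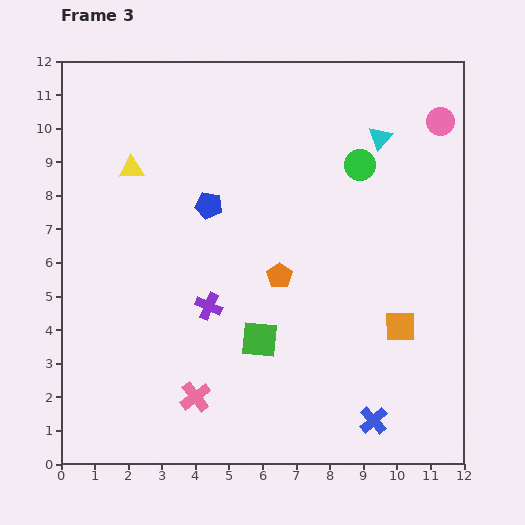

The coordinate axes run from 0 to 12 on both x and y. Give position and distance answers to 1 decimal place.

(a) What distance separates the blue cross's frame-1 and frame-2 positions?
0.8

The blue cross moved from (8.5, 2.8) to (8.9, 2.1), a distance of √(0.4² + 0.7²) ≈ 0.8.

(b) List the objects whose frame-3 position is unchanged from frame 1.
the purple cross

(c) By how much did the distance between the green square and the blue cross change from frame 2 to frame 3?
+2.8

Distance in frame 2: 1.4. Distance in frame 3: 4.2.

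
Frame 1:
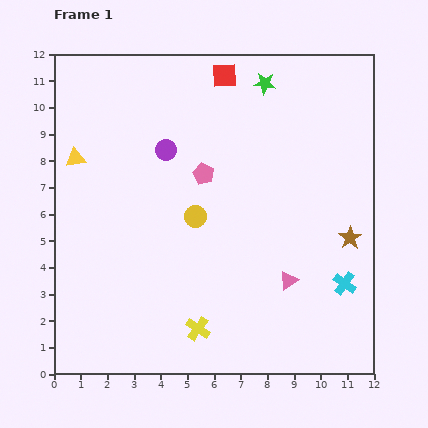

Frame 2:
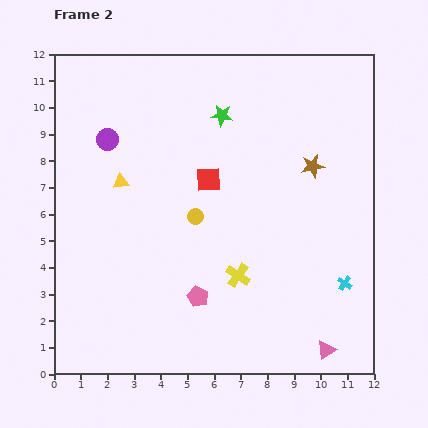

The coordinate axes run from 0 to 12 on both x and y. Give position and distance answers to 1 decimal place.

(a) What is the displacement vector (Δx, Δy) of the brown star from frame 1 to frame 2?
(-1.4, 2.7)

The brown star was at (11.1, 5.1) in frame 1 and (9.7, 7.8) in frame 2.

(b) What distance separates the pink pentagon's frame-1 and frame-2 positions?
4.6

The pink pentagon moved from (5.6, 7.5) to (5.4, 2.9), a distance of √(0.2² + 4.6²) ≈ 4.6.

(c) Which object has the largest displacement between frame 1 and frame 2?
the pink pentagon

(moved 4.6; next 3.9)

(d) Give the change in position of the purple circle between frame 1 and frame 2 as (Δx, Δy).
(-2.2, 0.4)

The purple circle was at (4.2, 8.4) in frame 1 and (2.0, 8.8) in frame 2.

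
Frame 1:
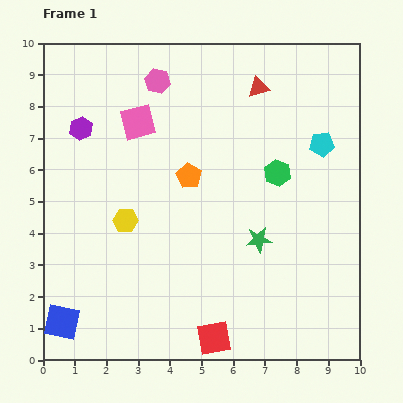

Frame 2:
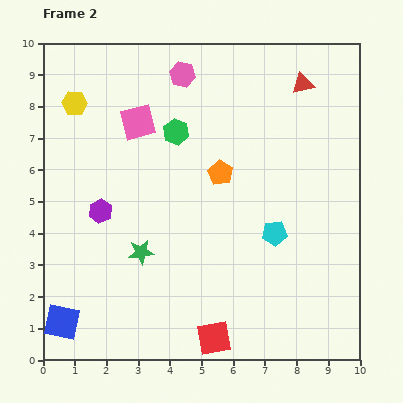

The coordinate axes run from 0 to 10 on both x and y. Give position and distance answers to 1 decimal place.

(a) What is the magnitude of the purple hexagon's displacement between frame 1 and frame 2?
2.7

The purple hexagon moved from (1.2, 7.3) to (1.8, 4.7), a distance of √(0.6² + 2.6²) ≈ 2.7.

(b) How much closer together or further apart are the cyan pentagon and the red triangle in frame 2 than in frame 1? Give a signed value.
+2.1

Distance in frame 1: 2.7. Distance in frame 2: 4.8.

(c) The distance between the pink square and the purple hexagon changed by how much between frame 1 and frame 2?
+1.2

Distance in frame 1: 1.8. Distance in frame 2: 3.0.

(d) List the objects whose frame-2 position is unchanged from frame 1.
the pink square, the blue square, the red square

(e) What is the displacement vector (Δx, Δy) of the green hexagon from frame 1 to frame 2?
(-3.2, 1.3)

The green hexagon was at (7.4, 5.9) in frame 1 and (4.2, 7.2) in frame 2.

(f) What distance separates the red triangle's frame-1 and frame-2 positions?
1.4

The red triangle moved from (6.8, 8.6) to (8.2, 8.7), a distance of √(1.4² + 0.1²) ≈ 1.4.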